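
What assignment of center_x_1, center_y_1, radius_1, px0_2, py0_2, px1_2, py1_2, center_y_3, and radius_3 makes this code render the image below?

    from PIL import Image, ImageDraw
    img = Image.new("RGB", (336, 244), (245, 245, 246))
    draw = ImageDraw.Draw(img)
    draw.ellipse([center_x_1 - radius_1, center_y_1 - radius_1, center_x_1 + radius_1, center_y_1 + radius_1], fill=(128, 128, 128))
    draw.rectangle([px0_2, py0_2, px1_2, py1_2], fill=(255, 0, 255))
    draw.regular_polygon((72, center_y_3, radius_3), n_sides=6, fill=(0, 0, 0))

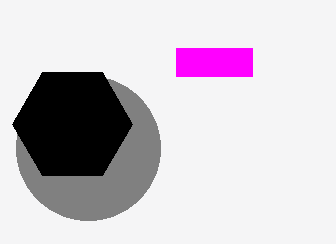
center_x_1 = 88, center_y_1 = 148, radius_1 = 72, px0_2 = 176, py0_2 = 48, px1_2 = 252, py1_2 = 76, center_y_3 = 124, radius_3 = 60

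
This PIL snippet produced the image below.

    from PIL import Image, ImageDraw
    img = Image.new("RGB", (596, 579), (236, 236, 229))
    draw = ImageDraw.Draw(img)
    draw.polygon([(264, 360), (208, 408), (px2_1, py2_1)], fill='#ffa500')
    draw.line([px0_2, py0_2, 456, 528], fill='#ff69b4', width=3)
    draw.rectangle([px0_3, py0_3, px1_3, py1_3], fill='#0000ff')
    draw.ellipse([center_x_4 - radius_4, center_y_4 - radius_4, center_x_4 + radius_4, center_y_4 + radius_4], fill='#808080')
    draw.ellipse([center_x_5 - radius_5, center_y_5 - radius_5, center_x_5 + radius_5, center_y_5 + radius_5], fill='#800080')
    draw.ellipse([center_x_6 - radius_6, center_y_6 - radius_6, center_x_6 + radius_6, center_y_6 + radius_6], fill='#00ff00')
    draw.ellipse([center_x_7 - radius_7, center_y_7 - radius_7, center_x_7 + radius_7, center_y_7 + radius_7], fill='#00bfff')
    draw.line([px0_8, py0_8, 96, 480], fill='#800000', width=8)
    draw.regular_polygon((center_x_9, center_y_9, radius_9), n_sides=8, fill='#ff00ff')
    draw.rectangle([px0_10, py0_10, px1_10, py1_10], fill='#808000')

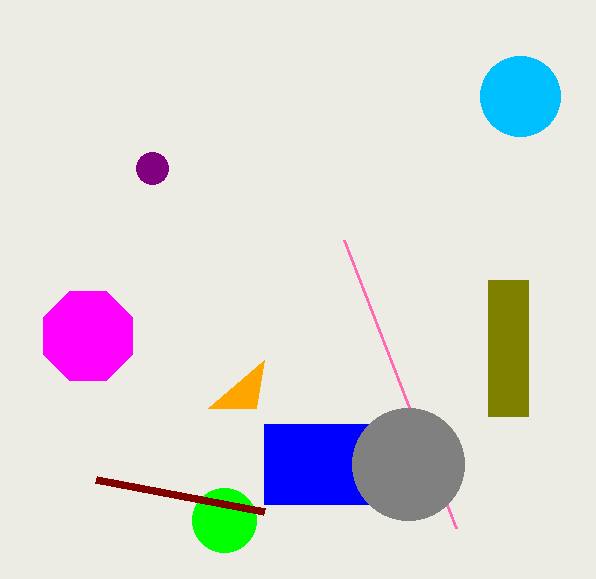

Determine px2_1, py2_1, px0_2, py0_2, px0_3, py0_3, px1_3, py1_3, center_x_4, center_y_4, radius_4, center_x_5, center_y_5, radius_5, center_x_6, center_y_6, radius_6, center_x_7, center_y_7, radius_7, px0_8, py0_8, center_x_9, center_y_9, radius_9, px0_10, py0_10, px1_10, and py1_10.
px2_1 = 256
py2_1 = 408
px0_2 = 344
py0_2 = 240
px0_3 = 264
py0_3 = 424
px1_3 = 368
py1_3 = 504
center_x_4 = 408
center_y_4 = 464
radius_4 = 56
center_x_5 = 152
center_y_5 = 168
radius_5 = 16
center_x_6 = 224
center_y_6 = 520
radius_6 = 32
center_x_7 = 520
center_y_7 = 96
radius_7 = 40
px0_8 = 264
py0_8 = 512
center_x_9 = 88
center_y_9 = 336
radius_9 = 48
px0_10 = 488
py0_10 = 280
px1_10 = 528
py1_10 = 416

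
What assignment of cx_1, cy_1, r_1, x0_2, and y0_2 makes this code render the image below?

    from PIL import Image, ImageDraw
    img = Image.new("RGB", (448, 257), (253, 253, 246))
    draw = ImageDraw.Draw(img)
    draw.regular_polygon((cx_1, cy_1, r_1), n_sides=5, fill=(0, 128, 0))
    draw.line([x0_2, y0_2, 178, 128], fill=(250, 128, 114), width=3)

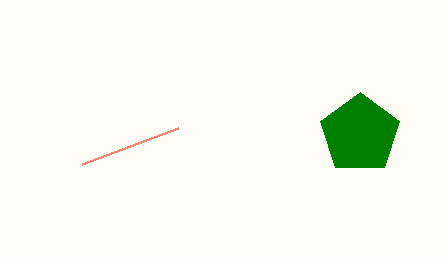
cx_1 = 360, cy_1 = 134, r_1 = 42, x0_2 = 82, y0_2 = 164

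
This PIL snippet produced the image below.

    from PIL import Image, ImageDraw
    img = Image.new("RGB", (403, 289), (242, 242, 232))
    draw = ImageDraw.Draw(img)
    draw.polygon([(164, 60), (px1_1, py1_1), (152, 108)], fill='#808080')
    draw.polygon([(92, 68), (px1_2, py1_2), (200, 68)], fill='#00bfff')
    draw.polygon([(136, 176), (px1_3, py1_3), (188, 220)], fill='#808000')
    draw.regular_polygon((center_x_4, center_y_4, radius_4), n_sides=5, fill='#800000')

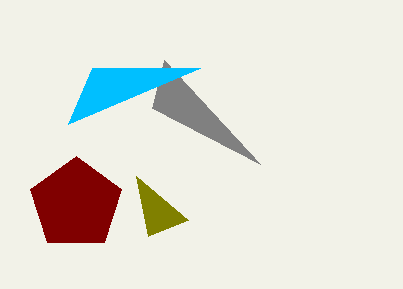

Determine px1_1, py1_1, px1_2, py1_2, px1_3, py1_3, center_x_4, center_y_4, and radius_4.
px1_1 = 260
py1_1 = 164
px1_2 = 68
py1_2 = 124
px1_3 = 148
py1_3 = 236
center_x_4 = 76
center_y_4 = 204
radius_4 = 48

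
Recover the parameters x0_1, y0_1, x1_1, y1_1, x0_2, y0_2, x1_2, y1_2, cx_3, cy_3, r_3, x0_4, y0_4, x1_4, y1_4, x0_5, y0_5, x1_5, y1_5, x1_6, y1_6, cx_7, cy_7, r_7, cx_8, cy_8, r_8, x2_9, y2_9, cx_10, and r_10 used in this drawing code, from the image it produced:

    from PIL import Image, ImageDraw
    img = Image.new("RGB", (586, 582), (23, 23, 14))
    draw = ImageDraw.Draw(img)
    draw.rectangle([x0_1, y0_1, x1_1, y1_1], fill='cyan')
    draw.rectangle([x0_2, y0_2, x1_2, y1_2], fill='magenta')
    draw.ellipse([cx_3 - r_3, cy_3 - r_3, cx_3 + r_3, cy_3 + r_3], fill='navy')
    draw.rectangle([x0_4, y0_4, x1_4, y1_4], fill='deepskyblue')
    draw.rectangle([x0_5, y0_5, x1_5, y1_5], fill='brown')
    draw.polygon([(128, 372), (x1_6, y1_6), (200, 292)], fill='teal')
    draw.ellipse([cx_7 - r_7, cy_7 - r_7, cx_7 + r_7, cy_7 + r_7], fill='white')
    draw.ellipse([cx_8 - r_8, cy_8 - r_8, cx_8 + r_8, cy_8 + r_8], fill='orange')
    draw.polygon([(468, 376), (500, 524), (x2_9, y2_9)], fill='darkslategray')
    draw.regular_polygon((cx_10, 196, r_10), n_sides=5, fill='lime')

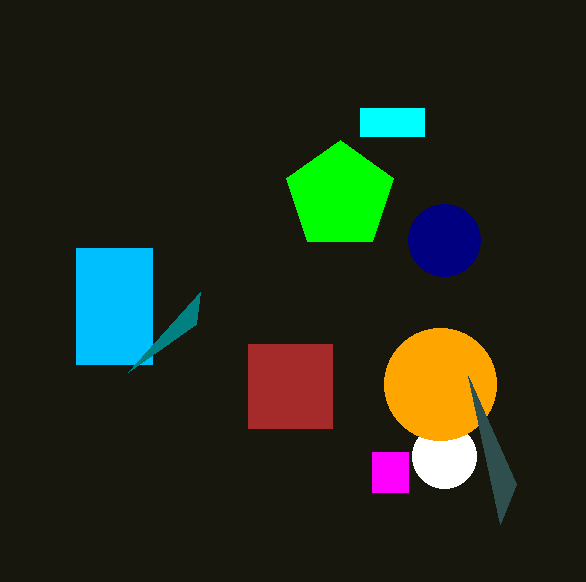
x0_1 = 360; y0_1 = 108; x1_1 = 424; y1_1 = 136; x0_2 = 372; y0_2 = 452; x1_2 = 408; y1_2 = 492; cx_3 = 444; cy_3 = 240; r_3 = 36; x0_4 = 76; y0_4 = 248; x1_4 = 152; y1_4 = 364; x0_5 = 248; y0_5 = 344; x1_5 = 332; y1_5 = 428; x1_6 = 196; y1_6 = 324; cx_7 = 444; cy_7 = 456; r_7 = 32; cx_8 = 440; cy_8 = 384; r_8 = 56; x2_9 = 516; y2_9 = 484; cx_10 = 340; r_10 = 56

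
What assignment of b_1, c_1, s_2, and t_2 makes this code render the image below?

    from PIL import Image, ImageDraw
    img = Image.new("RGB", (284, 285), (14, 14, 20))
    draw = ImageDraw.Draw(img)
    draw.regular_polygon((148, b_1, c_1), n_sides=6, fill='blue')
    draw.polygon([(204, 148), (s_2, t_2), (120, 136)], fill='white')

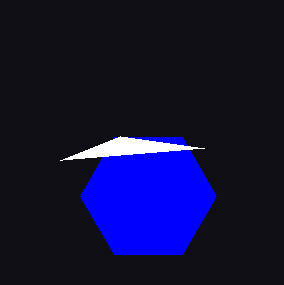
b_1 = 196, c_1 = 68, s_2 = 60, t_2 = 160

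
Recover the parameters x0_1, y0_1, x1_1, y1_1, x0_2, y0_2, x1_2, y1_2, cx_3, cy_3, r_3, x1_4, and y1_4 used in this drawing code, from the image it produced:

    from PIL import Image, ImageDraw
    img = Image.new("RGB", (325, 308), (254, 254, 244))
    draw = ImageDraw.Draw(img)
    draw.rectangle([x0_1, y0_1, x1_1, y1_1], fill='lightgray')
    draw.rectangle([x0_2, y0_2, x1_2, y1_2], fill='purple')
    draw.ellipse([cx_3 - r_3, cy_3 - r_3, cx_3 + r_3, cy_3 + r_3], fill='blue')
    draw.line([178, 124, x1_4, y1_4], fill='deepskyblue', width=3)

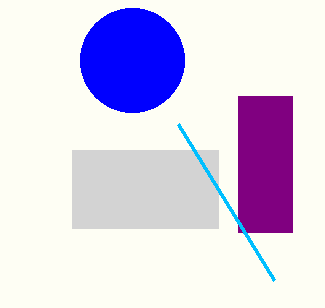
x0_1 = 72
y0_1 = 150
x1_1 = 218
y1_1 = 228
x0_2 = 238
y0_2 = 96
x1_2 = 292
y1_2 = 232
cx_3 = 132
cy_3 = 60
r_3 = 52
x1_4 = 274
y1_4 = 280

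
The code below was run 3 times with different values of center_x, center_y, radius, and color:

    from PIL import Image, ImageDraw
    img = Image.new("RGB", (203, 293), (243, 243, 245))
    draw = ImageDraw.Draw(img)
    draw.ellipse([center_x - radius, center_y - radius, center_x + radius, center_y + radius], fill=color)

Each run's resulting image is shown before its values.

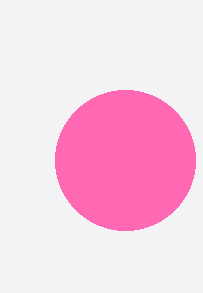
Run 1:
center_x = 125, center_y = 160, radius = 70, color = 'hotpink'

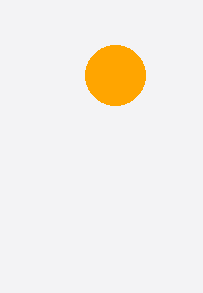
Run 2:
center_x = 115
center_y = 75
radius = 30
color = 'orange'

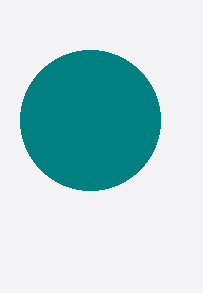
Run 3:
center_x = 90; center_y = 120; radius = 70; color = 'teal'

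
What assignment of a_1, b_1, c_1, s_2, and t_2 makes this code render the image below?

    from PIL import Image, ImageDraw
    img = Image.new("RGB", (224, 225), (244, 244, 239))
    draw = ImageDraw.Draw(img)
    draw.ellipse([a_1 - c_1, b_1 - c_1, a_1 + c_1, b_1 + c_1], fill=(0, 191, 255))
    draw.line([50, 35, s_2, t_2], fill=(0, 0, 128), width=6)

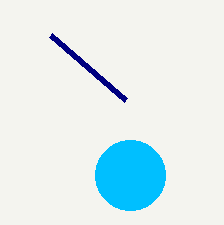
a_1 = 130
b_1 = 175
c_1 = 35
s_2 = 125
t_2 = 100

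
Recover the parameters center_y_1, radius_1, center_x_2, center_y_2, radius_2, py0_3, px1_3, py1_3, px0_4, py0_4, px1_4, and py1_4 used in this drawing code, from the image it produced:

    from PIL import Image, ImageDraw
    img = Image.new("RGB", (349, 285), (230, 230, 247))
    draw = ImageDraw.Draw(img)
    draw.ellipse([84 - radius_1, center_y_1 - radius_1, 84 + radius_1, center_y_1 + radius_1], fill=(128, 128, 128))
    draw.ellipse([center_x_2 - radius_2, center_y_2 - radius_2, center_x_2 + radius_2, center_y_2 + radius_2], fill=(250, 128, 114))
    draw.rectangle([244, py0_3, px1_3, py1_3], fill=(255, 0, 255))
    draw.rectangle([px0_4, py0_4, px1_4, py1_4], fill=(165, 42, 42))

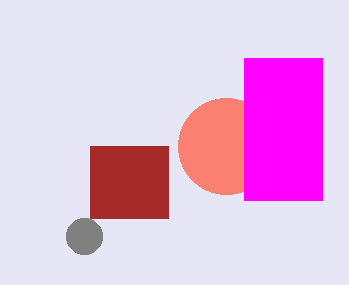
center_y_1 = 236; radius_1 = 18; center_x_2 = 226; center_y_2 = 146; radius_2 = 48; py0_3 = 58; px1_3 = 322; py1_3 = 200; px0_4 = 90; py0_4 = 146; px1_4 = 168; py1_4 = 218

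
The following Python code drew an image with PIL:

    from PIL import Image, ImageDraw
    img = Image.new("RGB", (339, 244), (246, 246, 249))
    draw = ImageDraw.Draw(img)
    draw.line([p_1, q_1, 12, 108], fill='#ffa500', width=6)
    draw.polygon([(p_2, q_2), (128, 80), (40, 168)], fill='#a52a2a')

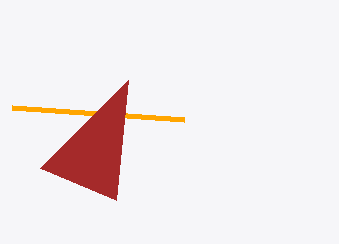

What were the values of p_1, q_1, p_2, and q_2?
p_1 = 184, q_1 = 120, p_2 = 116, q_2 = 200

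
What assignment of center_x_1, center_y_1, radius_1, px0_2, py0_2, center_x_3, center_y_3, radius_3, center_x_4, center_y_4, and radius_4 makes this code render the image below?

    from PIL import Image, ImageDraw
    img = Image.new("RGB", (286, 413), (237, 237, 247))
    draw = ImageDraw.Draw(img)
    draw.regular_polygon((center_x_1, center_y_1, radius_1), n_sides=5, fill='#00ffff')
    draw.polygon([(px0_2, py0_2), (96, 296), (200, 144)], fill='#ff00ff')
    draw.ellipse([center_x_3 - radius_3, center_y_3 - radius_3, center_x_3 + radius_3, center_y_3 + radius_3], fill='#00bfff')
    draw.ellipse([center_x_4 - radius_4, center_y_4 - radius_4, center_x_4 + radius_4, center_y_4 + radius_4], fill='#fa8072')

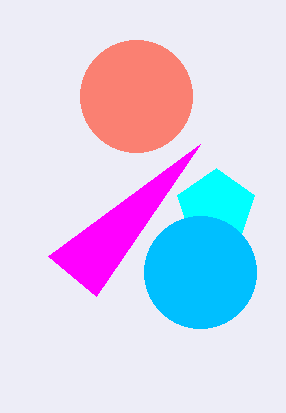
center_x_1 = 216, center_y_1 = 208, radius_1 = 40, px0_2 = 48, py0_2 = 256, center_x_3 = 200, center_y_3 = 272, radius_3 = 56, center_x_4 = 136, center_y_4 = 96, radius_4 = 56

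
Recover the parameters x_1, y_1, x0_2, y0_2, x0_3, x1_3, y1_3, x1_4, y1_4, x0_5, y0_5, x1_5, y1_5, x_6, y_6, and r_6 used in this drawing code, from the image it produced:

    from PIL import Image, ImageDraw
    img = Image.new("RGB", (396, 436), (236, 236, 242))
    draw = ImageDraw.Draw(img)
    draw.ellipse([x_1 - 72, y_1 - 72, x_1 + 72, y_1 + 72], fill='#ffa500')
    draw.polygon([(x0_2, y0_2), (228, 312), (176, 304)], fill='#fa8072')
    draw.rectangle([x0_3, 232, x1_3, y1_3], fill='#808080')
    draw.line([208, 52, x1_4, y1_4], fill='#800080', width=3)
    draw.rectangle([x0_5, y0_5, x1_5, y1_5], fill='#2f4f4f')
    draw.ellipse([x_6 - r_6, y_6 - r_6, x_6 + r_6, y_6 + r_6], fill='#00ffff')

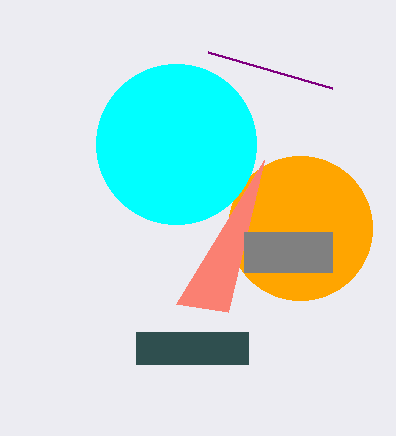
x_1 = 300
y_1 = 228
x0_2 = 264
y0_2 = 160
x0_3 = 244
x1_3 = 332
y1_3 = 272
x1_4 = 332
y1_4 = 88
x0_5 = 136
y0_5 = 332
x1_5 = 248
y1_5 = 364
x_6 = 176
y_6 = 144
r_6 = 80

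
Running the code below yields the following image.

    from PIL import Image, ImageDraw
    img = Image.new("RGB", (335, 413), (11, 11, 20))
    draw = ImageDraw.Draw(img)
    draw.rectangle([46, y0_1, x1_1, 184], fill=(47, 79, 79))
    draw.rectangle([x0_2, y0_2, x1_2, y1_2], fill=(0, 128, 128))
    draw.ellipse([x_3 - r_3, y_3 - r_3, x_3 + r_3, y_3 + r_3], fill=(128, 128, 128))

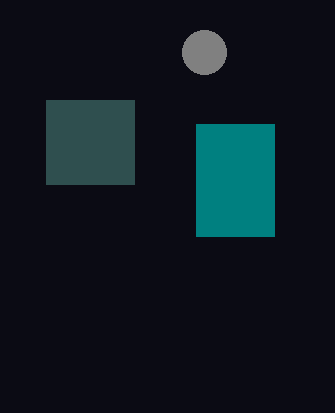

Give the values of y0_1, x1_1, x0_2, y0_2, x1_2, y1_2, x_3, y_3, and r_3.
y0_1 = 100; x1_1 = 134; x0_2 = 196; y0_2 = 124; x1_2 = 274; y1_2 = 236; x_3 = 204; y_3 = 52; r_3 = 22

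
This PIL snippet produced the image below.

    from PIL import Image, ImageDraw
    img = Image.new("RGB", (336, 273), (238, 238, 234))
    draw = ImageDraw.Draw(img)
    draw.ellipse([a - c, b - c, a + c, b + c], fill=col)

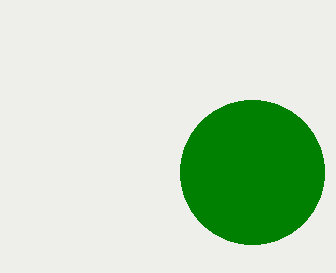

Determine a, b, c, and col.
a = 252, b = 172, c = 72, col = 'green'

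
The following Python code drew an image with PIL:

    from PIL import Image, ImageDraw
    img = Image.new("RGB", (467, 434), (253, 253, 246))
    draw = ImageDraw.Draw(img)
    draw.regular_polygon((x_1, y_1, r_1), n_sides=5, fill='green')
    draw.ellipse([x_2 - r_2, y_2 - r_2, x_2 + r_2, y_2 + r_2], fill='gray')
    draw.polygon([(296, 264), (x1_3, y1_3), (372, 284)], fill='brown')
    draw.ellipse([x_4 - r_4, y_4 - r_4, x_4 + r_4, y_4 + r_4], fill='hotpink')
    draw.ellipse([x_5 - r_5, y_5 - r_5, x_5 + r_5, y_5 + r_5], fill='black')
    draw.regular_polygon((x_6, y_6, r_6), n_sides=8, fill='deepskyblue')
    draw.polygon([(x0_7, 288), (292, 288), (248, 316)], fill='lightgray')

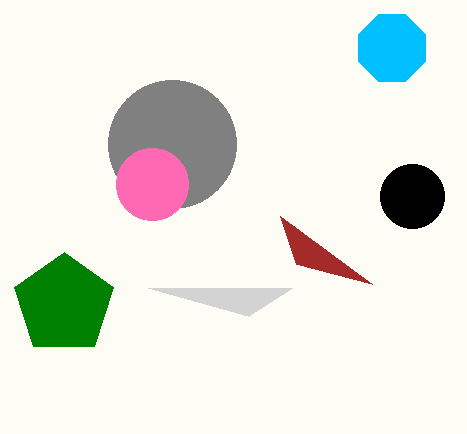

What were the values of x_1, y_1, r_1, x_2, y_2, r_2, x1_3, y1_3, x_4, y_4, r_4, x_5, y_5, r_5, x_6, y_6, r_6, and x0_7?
x_1 = 64; y_1 = 304; r_1 = 52; x_2 = 172; y_2 = 144; r_2 = 64; x1_3 = 280; y1_3 = 216; x_4 = 152; y_4 = 184; r_4 = 36; x_5 = 412; y_5 = 196; r_5 = 32; x_6 = 392; y_6 = 48; r_6 = 36; x0_7 = 148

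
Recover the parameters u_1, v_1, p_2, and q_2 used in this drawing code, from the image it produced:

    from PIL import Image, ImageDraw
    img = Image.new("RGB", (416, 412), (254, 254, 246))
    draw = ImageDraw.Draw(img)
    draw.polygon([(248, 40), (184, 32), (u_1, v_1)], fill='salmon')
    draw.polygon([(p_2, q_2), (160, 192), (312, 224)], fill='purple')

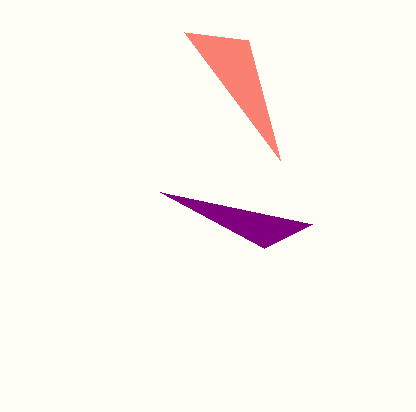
u_1 = 280; v_1 = 160; p_2 = 264; q_2 = 248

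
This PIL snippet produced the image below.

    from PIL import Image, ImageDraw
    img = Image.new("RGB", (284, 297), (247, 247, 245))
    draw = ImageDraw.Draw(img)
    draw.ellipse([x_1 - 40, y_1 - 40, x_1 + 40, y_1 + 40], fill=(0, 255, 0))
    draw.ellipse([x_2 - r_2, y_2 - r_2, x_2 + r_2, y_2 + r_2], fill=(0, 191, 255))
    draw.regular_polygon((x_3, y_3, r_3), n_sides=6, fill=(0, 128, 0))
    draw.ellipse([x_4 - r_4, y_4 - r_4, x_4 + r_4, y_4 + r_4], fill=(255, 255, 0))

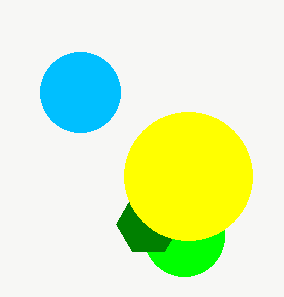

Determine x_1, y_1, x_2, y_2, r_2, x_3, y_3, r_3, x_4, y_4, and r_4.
x_1 = 184
y_1 = 236
x_2 = 80
y_2 = 92
r_2 = 40
x_3 = 148
y_3 = 224
r_3 = 32
x_4 = 188
y_4 = 176
r_4 = 64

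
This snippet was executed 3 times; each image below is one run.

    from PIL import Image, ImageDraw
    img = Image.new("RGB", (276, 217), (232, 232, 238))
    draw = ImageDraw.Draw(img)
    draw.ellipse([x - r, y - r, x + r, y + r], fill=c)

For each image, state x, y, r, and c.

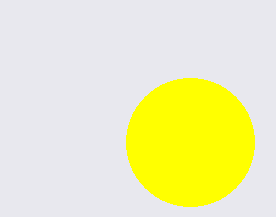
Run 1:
x = 190; y = 142; r = 64; c = 'yellow'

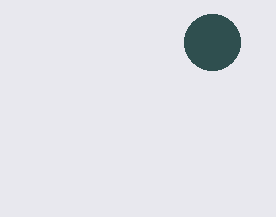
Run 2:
x = 212, y = 42, r = 28, c = 'darkslategray'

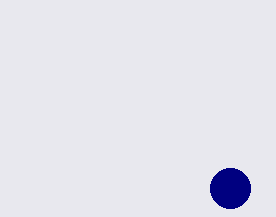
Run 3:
x = 230
y = 188
r = 20
c = 'navy'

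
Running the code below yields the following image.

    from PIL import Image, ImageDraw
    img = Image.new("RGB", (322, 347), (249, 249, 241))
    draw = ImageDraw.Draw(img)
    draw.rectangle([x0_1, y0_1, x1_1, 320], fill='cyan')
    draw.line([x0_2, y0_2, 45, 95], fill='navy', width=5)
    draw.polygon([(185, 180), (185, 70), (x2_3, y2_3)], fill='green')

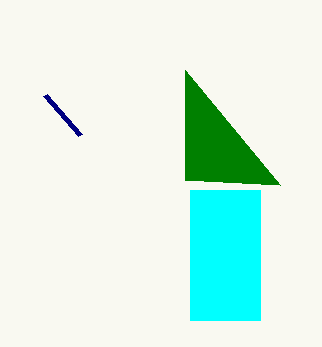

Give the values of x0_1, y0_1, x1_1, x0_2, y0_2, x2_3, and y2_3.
x0_1 = 190, y0_1 = 190, x1_1 = 260, x0_2 = 80, y0_2 = 135, x2_3 = 280, y2_3 = 185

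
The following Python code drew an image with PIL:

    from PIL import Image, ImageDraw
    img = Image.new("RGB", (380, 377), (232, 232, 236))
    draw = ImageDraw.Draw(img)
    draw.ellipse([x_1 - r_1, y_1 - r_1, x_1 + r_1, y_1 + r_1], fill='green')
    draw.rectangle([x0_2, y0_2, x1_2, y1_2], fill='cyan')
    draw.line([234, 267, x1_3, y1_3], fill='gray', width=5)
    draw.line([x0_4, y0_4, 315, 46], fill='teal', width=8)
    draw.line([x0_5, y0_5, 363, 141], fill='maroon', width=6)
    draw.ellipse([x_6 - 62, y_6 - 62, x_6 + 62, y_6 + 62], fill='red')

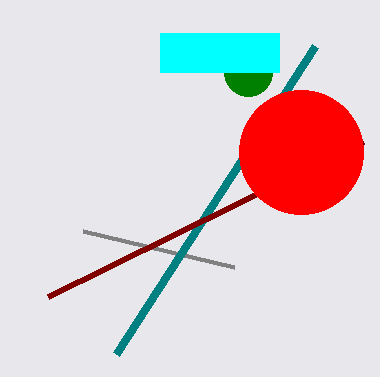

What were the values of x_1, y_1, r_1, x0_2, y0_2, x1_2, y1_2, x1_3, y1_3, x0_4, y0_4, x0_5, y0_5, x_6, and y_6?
x_1 = 248; y_1 = 72; r_1 = 24; x0_2 = 160; y0_2 = 33; x1_2 = 279; y1_2 = 72; x1_3 = 83; y1_3 = 231; x0_4 = 116; y0_4 = 354; x0_5 = 48; y0_5 = 296; x_6 = 301; y_6 = 152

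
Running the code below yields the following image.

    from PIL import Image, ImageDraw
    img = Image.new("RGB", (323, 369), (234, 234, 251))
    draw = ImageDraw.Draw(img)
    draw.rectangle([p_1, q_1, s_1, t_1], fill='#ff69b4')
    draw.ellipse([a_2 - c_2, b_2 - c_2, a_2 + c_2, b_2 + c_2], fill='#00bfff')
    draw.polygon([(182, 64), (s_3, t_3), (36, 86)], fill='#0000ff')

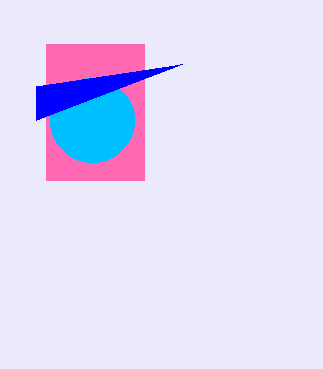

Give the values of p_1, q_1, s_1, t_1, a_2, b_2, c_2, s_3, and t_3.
p_1 = 46, q_1 = 44, s_1 = 144, t_1 = 180, a_2 = 92, b_2 = 120, c_2 = 42, s_3 = 36, t_3 = 120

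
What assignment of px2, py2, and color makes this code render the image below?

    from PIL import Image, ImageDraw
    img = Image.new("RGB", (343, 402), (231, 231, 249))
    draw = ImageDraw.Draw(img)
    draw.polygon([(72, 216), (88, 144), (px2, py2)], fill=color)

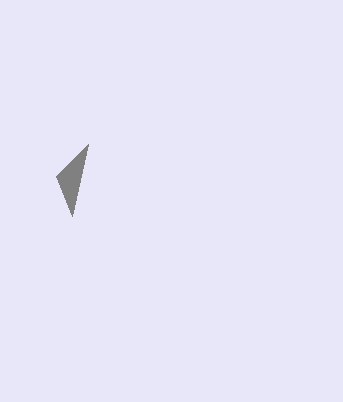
px2 = 56
py2 = 176
color = 'gray'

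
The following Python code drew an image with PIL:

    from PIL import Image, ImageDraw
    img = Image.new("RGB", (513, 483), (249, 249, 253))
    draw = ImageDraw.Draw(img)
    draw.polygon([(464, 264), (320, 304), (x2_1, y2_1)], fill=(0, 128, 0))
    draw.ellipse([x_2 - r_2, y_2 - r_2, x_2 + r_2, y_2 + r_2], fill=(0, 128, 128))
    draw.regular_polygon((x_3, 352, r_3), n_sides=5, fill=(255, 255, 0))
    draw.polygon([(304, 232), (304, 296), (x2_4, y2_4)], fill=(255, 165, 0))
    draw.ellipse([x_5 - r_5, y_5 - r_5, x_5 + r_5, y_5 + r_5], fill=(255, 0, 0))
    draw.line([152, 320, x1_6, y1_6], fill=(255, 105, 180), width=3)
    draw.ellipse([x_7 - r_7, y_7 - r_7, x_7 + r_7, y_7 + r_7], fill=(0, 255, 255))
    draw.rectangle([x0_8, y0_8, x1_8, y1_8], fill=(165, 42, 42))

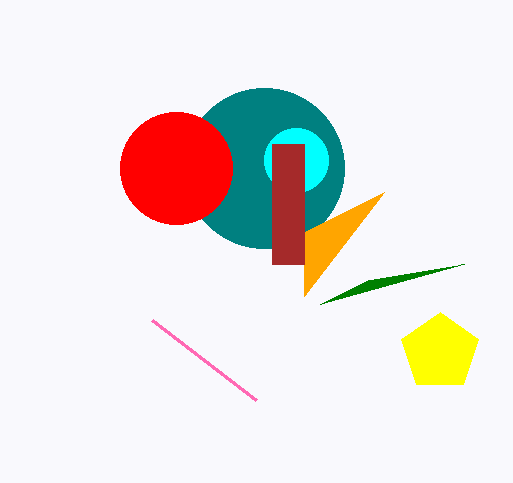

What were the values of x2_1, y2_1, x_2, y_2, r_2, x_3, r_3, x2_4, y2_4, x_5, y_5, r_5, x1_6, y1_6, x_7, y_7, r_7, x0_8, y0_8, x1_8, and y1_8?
x2_1 = 368; y2_1 = 280; x_2 = 264; y_2 = 168; r_2 = 80; x_3 = 440; r_3 = 40; x2_4 = 384; y2_4 = 192; x_5 = 176; y_5 = 168; r_5 = 56; x1_6 = 256; y1_6 = 400; x_7 = 296; y_7 = 160; r_7 = 32; x0_8 = 272; y0_8 = 144; x1_8 = 304; y1_8 = 264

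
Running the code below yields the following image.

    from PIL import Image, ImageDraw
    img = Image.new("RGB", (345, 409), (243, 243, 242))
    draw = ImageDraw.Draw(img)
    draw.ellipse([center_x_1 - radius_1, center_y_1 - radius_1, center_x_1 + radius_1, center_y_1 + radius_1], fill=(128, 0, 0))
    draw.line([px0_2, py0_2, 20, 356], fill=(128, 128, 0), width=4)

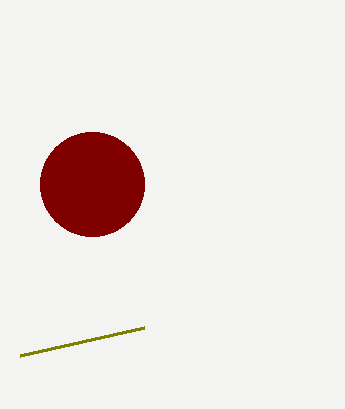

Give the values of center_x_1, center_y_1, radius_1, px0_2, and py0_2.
center_x_1 = 92
center_y_1 = 184
radius_1 = 52
px0_2 = 144
py0_2 = 328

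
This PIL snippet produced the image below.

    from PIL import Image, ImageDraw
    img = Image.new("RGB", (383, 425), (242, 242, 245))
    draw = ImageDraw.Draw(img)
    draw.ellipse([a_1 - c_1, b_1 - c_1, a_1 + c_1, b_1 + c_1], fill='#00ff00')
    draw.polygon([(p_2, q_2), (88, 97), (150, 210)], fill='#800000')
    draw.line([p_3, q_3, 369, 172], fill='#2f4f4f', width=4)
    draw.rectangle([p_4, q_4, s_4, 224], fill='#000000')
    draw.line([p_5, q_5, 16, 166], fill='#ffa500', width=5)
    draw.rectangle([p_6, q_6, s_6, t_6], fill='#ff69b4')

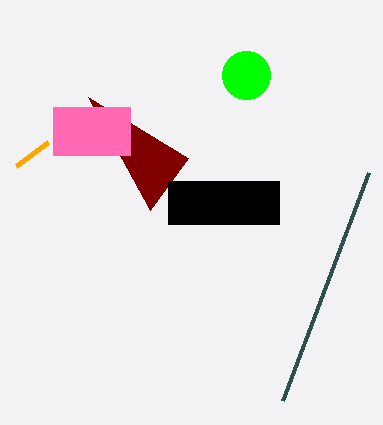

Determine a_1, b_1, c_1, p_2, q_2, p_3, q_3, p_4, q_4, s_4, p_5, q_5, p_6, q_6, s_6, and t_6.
a_1 = 246; b_1 = 75; c_1 = 24; p_2 = 188; q_2 = 158; p_3 = 283; q_3 = 400; p_4 = 168; q_4 = 181; s_4 = 279; p_5 = 48; q_5 = 142; p_6 = 53; q_6 = 107; s_6 = 130; t_6 = 155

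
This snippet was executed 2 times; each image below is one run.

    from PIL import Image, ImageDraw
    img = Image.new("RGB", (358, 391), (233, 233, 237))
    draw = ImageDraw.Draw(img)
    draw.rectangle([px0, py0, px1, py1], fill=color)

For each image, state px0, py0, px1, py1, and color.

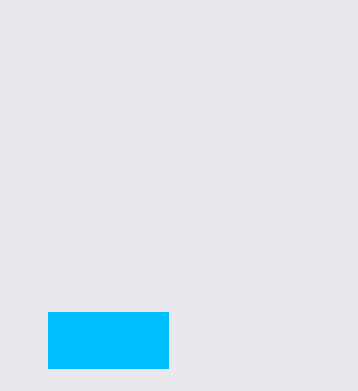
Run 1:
px0 = 48, py0 = 312, px1 = 168, py1 = 368, color = 'deepskyblue'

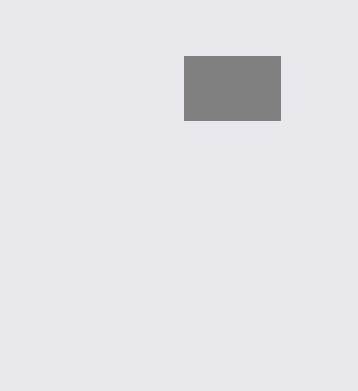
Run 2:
px0 = 184, py0 = 56, px1 = 280, py1 = 120, color = 'gray'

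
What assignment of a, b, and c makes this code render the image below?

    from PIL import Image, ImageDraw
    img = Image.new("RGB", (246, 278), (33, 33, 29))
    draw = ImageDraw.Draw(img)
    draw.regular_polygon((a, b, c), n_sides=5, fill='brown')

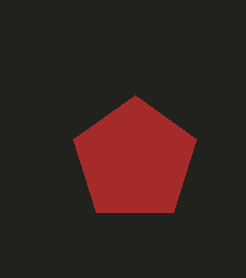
a = 135, b = 160, c = 65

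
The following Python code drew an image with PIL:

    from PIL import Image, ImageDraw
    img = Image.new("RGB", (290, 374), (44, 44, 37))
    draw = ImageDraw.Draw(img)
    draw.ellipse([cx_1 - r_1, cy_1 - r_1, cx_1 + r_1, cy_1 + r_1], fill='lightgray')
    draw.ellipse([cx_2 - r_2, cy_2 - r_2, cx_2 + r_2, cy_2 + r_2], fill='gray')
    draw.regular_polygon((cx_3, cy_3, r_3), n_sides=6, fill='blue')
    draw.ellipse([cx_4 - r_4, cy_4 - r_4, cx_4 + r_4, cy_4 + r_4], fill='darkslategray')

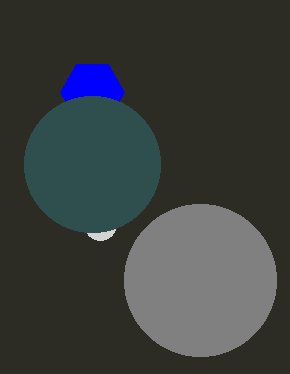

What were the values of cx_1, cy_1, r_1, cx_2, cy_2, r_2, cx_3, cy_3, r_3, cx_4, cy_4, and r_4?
cx_1 = 100; cy_1 = 224; r_1 = 16; cx_2 = 200; cy_2 = 280; r_2 = 76; cx_3 = 92; cy_3 = 92; r_3 = 32; cx_4 = 92; cy_4 = 164; r_4 = 68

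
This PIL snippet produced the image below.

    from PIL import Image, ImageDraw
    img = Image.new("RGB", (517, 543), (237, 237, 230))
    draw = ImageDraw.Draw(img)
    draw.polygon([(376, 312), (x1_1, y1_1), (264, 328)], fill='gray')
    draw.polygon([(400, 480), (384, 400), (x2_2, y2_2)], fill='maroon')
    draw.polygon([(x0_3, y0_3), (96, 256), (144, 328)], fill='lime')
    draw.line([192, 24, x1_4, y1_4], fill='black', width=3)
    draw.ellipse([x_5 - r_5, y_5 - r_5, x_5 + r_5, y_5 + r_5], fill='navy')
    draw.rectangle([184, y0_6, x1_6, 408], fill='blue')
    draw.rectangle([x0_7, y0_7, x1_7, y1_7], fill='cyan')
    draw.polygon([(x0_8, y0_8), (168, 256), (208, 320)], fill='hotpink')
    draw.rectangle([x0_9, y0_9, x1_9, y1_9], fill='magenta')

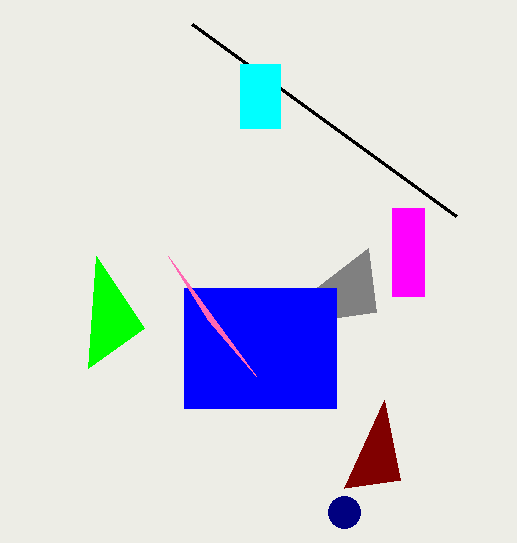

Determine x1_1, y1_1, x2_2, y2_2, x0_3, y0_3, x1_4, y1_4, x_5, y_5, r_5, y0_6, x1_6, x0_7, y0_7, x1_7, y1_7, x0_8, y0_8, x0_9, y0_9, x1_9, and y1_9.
x1_1 = 368
y1_1 = 248
x2_2 = 344
y2_2 = 488
x0_3 = 88
y0_3 = 368
x1_4 = 456
y1_4 = 216
x_5 = 344
y_5 = 512
r_5 = 16
y0_6 = 288
x1_6 = 336
x0_7 = 240
y0_7 = 64
x1_7 = 280
y1_7 = 128
x0_8 = 256
y0_8 = 376
x0_9 = 392
y0_9 = 208
x1_9 = 424
y1_9 = 296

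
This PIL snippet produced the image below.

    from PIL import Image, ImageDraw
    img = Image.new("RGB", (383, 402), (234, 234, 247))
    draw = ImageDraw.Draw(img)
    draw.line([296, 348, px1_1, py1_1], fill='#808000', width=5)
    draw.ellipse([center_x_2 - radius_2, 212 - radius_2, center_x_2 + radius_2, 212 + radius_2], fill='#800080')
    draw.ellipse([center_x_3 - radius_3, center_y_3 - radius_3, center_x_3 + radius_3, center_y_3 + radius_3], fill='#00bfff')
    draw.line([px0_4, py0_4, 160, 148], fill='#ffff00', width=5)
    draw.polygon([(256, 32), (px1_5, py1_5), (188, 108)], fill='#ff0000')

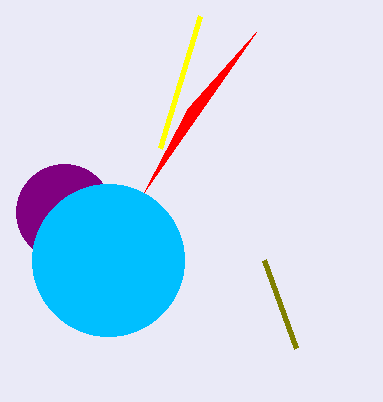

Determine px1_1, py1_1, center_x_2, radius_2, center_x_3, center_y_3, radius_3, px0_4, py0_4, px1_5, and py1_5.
px1_1 = 264; py1_1 = 260; center_x_2 = 64; radius_2 = 48; center_x_3 = 108; center_y_3 = 260; radius_3 = 76; px0_4 = 200; py0_4 = 16; px1_5 = 144; py1_5 = 192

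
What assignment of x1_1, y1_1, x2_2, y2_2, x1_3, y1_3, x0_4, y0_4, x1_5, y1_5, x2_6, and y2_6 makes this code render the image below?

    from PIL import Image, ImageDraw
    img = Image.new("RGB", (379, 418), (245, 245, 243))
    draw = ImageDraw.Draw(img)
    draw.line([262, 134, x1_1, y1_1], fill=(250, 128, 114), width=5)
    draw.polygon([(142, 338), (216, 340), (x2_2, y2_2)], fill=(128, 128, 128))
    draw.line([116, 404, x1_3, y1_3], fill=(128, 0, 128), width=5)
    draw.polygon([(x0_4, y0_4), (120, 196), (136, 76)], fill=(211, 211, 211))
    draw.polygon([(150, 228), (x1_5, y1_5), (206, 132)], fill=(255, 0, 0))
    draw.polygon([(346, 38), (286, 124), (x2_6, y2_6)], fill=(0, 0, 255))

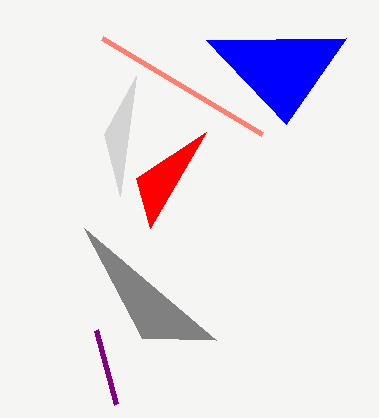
x1_1 = 102; y1_1 = 38; x2_2 = 84; y2_2 = 228; x1_3 = 96; y1_3 = 330; x0_4 = 104; y0_4 = 134; x1_5 = 136; y1_5 = 178; x2_6 = 206; y2_6 = 40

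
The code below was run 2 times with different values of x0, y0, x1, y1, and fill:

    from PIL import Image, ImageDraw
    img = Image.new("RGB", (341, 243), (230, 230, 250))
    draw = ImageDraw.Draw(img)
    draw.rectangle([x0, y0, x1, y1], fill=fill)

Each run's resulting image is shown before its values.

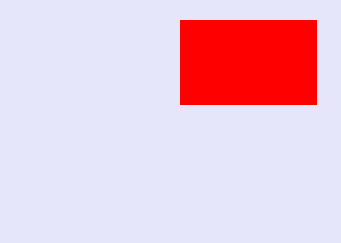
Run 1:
x0 = 180, y0 = 20, x1 = 316, y1 = 104, fill = 'red'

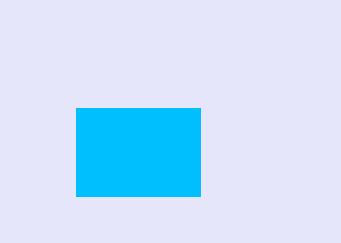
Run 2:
x0 = 76, y0 = 108, x1 = 200, y1 = 196, fill = 'deepskyblue'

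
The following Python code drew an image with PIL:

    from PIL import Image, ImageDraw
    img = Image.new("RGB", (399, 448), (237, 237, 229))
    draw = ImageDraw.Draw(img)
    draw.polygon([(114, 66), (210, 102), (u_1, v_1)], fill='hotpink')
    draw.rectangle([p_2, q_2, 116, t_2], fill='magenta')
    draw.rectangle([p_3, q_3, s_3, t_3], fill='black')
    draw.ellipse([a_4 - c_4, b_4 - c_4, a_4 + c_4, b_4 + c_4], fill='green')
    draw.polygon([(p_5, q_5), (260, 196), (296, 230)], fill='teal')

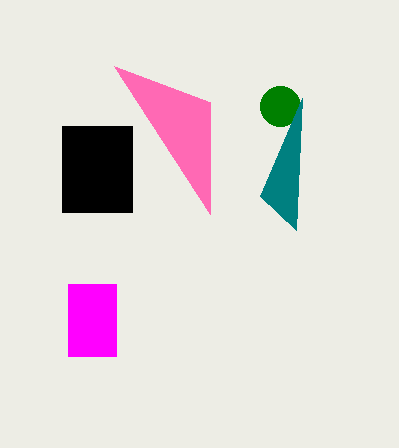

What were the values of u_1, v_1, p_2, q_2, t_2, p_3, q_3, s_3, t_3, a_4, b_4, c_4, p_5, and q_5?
u_1 = 210
v_1 = 214
p_2 = 68
q_2 = 284
t_2 = 356
p_3 = 62
q_3 = 126
s_3 = 132
t_3 = 212
a_4 = 280
b_4 = 106
c_4 = 20
p_5 = 302
q_5 = 98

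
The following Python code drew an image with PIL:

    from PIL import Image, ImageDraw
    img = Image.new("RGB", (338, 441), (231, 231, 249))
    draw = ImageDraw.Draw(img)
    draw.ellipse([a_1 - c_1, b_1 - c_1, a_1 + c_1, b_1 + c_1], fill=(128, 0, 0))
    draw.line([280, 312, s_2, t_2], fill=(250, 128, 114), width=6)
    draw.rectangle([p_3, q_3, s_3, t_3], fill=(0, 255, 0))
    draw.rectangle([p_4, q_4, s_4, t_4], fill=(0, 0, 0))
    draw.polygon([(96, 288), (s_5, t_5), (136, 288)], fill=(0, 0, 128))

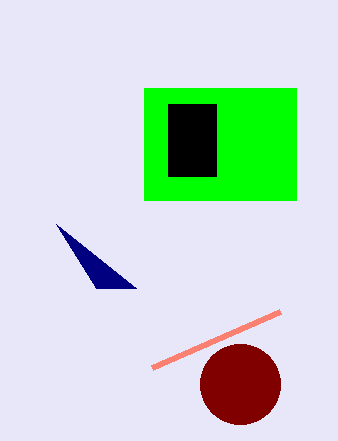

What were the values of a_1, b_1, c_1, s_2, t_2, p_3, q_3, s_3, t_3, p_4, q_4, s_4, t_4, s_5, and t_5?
a_1 = 240; b_1 = 384; c_1 = 40; s_2 = 152; t_2 = 368; p_3 = 144; q_3 = 88; s_3 = 296; t_3 = 200; p_4 = 168; q_4 = 104; s_4 = 216; t_4 = 176; s_5 = 56; t_5 = 224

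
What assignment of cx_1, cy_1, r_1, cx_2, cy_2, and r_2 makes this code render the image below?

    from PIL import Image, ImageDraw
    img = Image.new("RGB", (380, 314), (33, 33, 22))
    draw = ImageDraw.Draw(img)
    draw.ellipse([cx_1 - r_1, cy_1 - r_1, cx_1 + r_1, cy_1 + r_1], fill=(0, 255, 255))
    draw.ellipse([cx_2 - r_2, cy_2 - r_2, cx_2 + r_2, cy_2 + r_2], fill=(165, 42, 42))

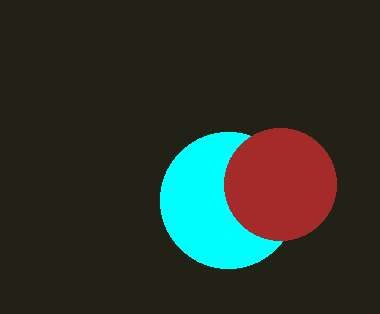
cx_1 = 228, cy_1 = 200, r_1 = 68, cx_2 = 280, cy_2 = 184, r_2 = 56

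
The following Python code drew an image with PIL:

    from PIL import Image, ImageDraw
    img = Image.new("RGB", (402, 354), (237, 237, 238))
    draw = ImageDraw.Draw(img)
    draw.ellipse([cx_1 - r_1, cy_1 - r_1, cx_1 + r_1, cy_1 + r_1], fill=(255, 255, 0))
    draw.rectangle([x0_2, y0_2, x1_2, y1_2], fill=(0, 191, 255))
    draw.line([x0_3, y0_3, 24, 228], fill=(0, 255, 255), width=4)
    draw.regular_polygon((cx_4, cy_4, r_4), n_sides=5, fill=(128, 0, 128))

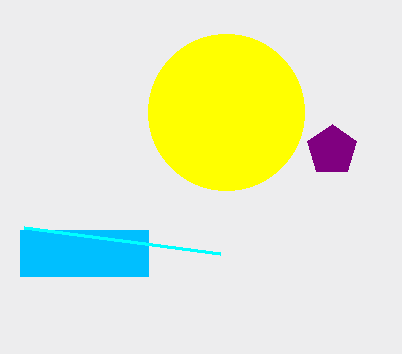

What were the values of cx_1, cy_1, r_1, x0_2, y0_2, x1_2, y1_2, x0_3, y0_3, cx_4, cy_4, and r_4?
cx_1 = 226
cy_1 = 112
r_1 = 78
x0_2 = 20
y0_2 = 230
x1_2 = 148
y1_2 = 276
x0_3 = 220
y0_3 = 254
cx_4 = 332
cy_4 = 150
r_4 = 26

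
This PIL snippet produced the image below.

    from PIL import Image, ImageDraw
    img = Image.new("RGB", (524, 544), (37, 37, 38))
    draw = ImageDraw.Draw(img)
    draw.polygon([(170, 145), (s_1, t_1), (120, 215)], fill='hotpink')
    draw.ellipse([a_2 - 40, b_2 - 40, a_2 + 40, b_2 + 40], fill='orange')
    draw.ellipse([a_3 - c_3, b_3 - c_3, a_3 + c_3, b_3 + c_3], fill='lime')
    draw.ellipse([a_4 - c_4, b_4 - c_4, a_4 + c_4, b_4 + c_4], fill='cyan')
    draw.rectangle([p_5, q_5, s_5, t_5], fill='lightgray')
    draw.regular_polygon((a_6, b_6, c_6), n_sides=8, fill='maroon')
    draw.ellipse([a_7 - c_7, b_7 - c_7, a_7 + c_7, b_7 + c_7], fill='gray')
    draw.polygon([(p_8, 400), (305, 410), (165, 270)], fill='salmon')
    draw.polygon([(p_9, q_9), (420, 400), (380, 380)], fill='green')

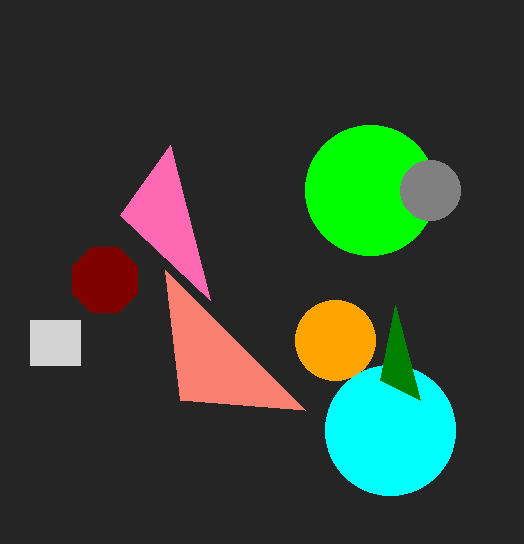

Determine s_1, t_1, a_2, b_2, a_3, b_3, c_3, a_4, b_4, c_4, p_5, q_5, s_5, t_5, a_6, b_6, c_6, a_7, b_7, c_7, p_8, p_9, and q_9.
s_1 = 210
t_1 = 300
a_2 = 335
b_2 = 340
a_3 = 370
b_3 = 190
c_3 = 65
a_4 = 390
b_4 = 430
c_4 = 65
p_5 = 30
q_5 = 320
s_5 = 80
t_5 = 365
a_6 = 105
b_6 = 280
c_6 = 35
a_7 = 430
b_7 = 190
c_7 = 30
p_8 = 180
p_9 = 395
q_9 = 305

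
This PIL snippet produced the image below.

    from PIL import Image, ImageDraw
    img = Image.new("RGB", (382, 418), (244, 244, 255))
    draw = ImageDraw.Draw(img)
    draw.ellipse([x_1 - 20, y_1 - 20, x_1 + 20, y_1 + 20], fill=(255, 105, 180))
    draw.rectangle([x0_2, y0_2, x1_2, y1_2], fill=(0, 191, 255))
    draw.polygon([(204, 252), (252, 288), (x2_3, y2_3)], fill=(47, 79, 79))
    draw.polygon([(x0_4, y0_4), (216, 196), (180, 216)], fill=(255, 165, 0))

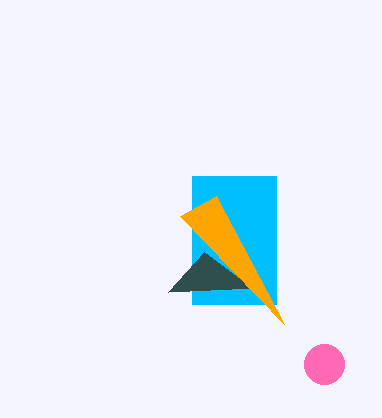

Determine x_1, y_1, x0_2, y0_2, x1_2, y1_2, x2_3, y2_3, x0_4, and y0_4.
x_1 = 324
y_1 = 364
x0_2 = 192
y0_2 = 176
x1_2 = 276
y1_2 = 304
x2_3 = 168
y2_3 = 292
x0_4 = 284
y0_4 = 324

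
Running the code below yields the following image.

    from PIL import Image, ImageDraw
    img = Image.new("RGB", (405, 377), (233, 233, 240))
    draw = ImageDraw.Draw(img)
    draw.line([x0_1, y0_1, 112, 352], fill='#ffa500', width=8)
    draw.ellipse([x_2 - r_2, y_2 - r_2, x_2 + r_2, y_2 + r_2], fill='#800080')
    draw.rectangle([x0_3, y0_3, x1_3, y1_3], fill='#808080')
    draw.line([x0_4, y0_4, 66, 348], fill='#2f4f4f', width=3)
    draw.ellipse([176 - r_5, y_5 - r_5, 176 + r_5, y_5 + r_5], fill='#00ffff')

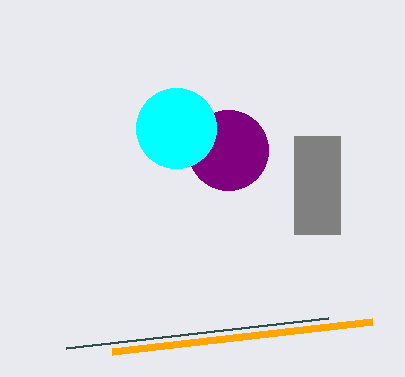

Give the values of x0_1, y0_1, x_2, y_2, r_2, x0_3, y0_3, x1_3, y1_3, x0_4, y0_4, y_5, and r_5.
x0_1 = 372; y0_1 = 322; x_2 = 228; y_2 = 150; r_2 = 40; x0_3 = 294; y0_3 = 136; x1_3 = 340; y1_3 = 234; x0_4 = 328; y0_4 = 318; y_5 = 128; r_5 = 40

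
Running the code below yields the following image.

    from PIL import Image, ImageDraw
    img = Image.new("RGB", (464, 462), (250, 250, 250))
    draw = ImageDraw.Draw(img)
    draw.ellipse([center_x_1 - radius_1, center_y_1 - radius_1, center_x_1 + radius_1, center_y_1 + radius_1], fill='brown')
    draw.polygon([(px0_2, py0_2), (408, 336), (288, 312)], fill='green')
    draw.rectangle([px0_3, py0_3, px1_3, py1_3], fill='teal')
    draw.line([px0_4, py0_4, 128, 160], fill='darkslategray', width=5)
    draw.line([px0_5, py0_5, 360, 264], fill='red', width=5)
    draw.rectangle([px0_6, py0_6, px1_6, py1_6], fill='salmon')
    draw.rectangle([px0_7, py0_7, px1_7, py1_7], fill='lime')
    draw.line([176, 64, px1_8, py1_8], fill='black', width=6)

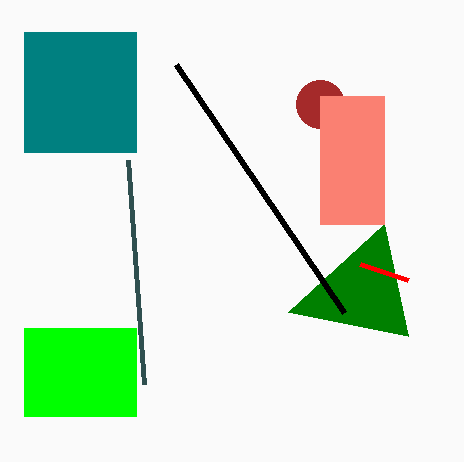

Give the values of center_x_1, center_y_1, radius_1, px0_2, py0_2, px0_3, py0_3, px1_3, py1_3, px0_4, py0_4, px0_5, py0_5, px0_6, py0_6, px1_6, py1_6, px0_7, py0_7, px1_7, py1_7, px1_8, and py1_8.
center_x_1 = 320; center_y_1 = 104; radius_1 = 24; px0_2 = 384; py0_2 = 224; px0_3 = 24; py0_3 = 32; px1_3 = 136; py1_3 = 152; px0_4 = 144; py0_4 = 384; px0_5 = 408; py0_5 = 280; px0_6 = 320; py0_6 = 96; px1_6 = 384; py1_6 = 224; px0_7 = 24; py0_7 = 328; px1_7 = 136; py1_7 = 416; px1_8 = 344; py1_8 = 312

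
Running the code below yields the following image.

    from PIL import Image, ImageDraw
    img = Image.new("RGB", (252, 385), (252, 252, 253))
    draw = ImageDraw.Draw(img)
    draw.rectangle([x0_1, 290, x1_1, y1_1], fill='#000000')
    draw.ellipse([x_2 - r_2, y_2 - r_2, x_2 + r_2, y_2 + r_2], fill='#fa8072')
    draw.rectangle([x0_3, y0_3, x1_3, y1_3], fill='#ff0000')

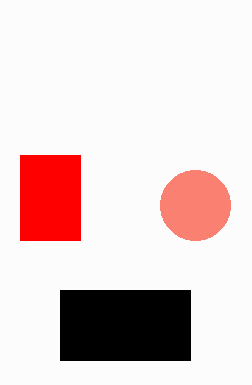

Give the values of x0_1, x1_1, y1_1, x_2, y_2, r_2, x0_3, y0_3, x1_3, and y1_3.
x0_1 = 60
x1_1 = 190
y1_1 = 360
x_2 = 195
y_2 = 205
r_2 = 35
x0_3 = 20
y0_3 = 155
x1_3 = 80
y1_3 = 240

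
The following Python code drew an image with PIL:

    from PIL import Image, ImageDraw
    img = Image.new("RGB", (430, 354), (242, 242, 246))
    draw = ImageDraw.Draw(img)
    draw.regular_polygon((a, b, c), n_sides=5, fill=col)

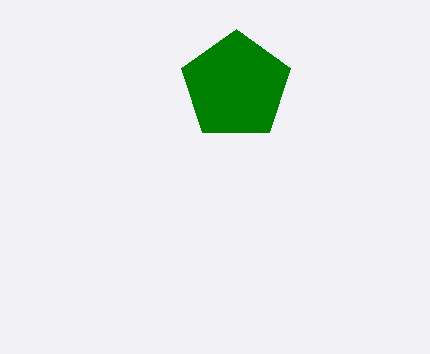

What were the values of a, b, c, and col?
a = 236, b = 86, c = 57, col = 'green'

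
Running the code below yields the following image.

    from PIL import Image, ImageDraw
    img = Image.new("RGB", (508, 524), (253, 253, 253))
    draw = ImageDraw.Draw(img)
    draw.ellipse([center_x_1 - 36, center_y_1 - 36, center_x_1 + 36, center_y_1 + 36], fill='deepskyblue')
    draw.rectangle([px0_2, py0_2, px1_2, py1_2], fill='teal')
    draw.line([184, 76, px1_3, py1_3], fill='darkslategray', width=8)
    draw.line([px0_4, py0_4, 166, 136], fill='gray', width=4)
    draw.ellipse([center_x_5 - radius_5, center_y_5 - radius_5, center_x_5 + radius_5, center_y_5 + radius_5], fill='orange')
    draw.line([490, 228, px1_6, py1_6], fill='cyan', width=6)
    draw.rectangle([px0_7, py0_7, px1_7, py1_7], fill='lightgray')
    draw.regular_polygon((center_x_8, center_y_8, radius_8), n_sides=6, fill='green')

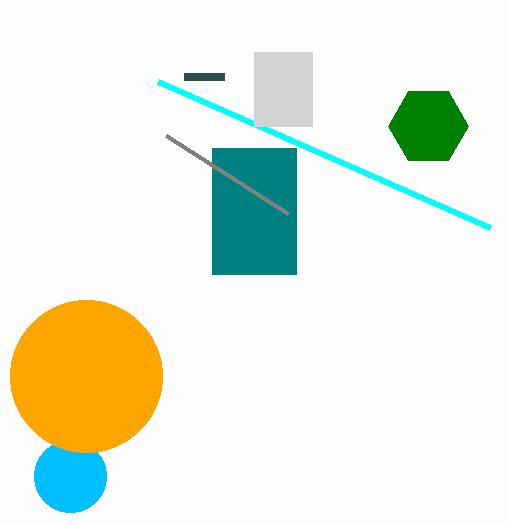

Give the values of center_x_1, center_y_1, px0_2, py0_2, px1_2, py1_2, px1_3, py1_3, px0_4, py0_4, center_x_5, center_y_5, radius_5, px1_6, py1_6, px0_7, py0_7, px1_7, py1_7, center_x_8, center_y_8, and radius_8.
center_x_1 = 70; center_y_1 = 476; px0_2 = 212; py0_2 = 148; px1_2 = 296; py1_2 = 274; px1_3 = 224; py1_3 = 76; px0_4 = 288; py0_4 = 214; center_x_5 = 86; center_y_5 = 376; radius_5 = 76; px1_6 = 158; py1_6 = 82; px0_7 = 254; py0_7 = 52; px1_7 = 312; py1_7 = 126; center_x_8 = 428; center_y_8 = 126; radius_8 = 40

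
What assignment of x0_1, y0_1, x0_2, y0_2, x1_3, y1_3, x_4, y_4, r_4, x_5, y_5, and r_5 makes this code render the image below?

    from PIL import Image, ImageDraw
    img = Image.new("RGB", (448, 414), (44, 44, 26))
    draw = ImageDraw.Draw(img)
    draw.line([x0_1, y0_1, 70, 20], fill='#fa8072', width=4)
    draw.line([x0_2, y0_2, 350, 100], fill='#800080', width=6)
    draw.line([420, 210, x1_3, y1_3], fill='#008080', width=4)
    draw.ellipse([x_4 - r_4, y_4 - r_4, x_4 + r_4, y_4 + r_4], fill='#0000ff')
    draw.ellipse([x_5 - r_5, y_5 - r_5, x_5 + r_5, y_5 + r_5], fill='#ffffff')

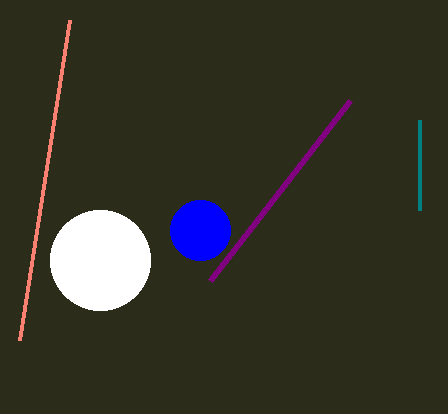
x0_1 = 20, y0_1 = 340, x0_2 = 210, y0_2 = 280, x1_3 = 420, y1_3 = 120, x_4 = 200, y_4 = 230, r_4 = 30, x_5 = 100, y_5 = 260, r_5 = 50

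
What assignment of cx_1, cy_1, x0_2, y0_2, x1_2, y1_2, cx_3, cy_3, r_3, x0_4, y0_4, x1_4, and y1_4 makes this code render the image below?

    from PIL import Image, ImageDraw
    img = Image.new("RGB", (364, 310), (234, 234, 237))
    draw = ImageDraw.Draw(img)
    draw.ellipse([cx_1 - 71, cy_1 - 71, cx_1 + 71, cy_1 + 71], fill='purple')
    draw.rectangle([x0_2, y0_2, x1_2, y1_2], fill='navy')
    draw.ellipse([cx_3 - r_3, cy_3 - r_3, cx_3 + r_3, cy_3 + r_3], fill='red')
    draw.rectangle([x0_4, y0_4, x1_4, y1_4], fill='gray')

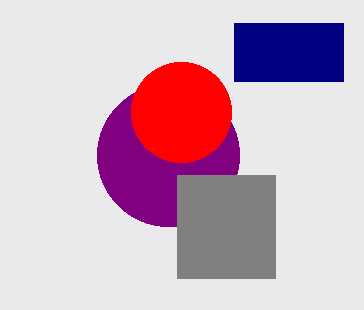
cx_1 = 168
cy_1 = 155
x0_2 = 234
y0_2 = 23
x1_2 = 343
y1_2 = 81
cx_3 = 181
cy_3 = 112
r_3 = 50
x0_4 = 177
y0_4 = 175
x1_4 = 275
y1_4 = 278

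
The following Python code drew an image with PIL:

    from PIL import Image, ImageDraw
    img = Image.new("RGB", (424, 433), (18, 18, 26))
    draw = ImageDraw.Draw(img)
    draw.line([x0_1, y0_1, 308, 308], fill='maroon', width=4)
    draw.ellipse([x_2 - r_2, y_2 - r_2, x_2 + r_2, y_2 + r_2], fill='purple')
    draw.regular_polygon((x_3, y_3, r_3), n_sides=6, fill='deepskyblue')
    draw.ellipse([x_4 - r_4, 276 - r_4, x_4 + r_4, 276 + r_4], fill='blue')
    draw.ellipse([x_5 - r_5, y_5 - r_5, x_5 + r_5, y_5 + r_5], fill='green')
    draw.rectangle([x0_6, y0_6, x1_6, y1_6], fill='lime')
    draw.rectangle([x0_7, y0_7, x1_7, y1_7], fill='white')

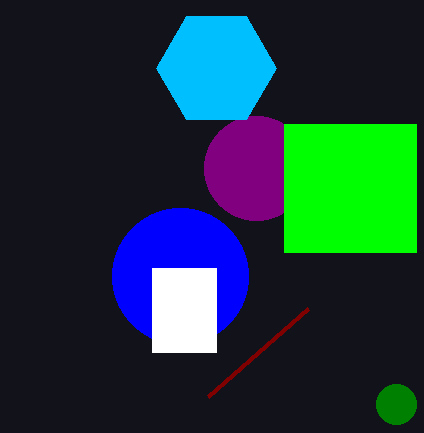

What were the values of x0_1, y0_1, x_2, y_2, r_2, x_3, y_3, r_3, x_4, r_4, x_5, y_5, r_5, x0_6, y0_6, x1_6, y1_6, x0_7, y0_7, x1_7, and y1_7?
x0_1 = 208; y0_1 = 396; x_2 = 256; y_2 = 168; r_2 = 52; x_3 = 216; y_3 = 68; r_3 = 60; x_4 = 180; r_4 = 68; x_5 = 396; y_5 = 404; r_5 = 20; x0_6 = 284; y0_6 = 124; x1_6 = 416; y1_6 = 252; x0_7 = 152; y0_7 = 268; x1_7 = 216; y1_7 = 352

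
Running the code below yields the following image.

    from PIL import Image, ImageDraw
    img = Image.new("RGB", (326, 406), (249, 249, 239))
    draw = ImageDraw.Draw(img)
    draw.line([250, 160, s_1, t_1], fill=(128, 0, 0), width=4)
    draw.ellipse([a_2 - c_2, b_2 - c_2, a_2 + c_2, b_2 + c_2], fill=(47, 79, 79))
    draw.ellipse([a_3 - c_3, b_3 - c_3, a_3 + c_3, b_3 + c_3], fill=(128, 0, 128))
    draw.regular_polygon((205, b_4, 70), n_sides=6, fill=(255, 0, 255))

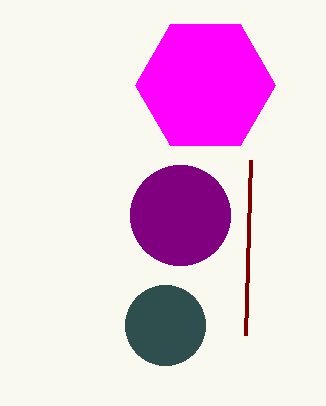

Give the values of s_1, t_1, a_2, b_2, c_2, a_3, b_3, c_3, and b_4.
s_1 = 245, t_1 = 335, a_2 = 165, b_2 = 325, c_2 = 40, a_3 = 180, b_3 = 215, c_3 = 50, b_4 = 85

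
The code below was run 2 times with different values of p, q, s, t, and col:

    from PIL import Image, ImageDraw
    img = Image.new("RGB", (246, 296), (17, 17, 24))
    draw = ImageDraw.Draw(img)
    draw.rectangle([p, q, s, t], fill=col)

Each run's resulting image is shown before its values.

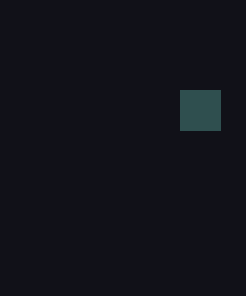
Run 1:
p = 180, q = 90, s = 220, t = 130, col = 'darkslategray'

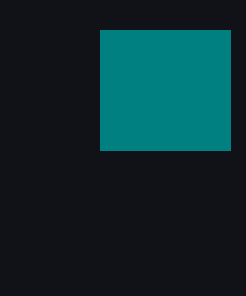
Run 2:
p = 100; q = 30; s = 230; t = 150; col = 'teal'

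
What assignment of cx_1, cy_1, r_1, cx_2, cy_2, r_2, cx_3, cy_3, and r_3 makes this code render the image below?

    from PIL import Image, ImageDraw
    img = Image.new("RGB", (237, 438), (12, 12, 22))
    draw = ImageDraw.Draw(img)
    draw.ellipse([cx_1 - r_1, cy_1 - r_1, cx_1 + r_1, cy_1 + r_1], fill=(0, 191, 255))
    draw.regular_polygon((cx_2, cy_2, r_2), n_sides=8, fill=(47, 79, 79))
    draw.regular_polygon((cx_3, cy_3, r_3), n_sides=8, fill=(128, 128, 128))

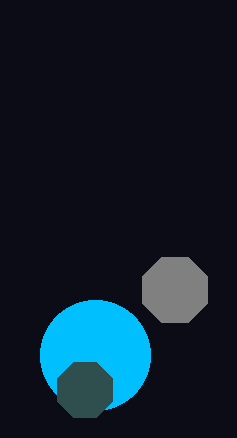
cx_1 = 95
cy_1 = 355
r_1 = 55
cx_2 = 85
cy_2 = 390
r_2 = 30
cx_3 = 175
cy_3 = 290
r_3 = 35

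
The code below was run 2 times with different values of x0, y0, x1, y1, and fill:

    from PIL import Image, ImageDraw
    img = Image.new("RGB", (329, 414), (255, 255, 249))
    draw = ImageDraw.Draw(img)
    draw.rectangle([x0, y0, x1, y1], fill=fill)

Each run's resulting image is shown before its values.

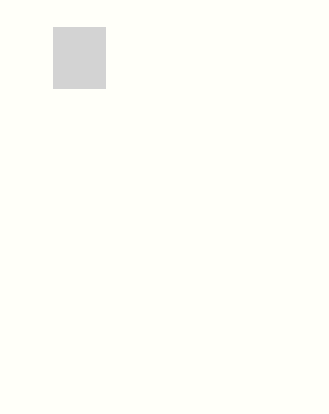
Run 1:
x0 = 53, y0 = 27, x1 = 105, y1 = 88, fill = 'lightgray'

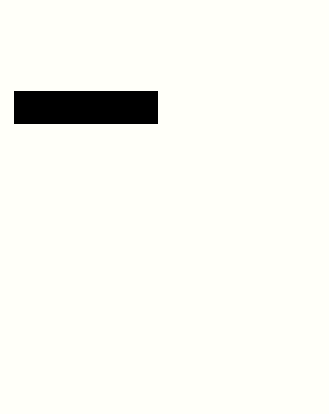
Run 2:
x0 = 14, y0 = 91, x1 = 157, y1 = 123, fill = 'black'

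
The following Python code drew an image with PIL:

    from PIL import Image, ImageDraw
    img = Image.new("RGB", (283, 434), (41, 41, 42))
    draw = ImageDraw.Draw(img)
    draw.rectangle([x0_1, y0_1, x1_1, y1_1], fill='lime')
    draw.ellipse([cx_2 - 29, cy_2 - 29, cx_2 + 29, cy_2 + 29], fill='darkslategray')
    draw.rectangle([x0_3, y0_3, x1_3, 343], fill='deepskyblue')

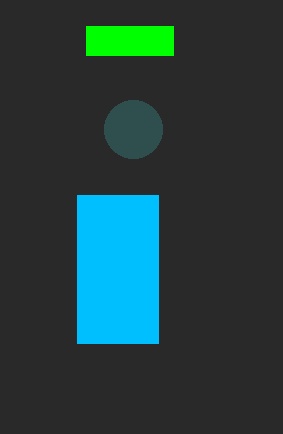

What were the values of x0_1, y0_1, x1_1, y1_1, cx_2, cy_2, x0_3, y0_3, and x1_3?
x0_1 = 86, y0_1 = 26, x1_1 = 173, y1_1 = 55, cx_2 = 133, cy_2 = 129, x0_3 = 77, y0_3 = 195, x1_3 = 158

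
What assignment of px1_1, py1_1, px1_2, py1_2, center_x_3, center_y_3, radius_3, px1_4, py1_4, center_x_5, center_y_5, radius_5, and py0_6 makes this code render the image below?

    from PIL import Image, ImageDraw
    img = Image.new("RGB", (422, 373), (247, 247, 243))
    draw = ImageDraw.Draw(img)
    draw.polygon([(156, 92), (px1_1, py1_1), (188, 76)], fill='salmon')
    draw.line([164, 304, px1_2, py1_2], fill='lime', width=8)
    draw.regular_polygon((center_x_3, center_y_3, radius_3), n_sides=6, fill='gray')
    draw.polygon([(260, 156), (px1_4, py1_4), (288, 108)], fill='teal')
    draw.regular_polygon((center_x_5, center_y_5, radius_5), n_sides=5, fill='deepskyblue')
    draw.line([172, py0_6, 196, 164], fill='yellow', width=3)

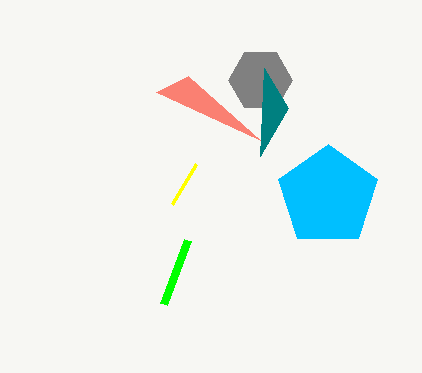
px1_1 = 260; py1_1 = 140; px1_2 = 188; py1_2 = 240; center_x_3 = 260; center_y_3 = 80; radius_3 = 32; px1_4 = 264; py1_4 = 68; center_x_5 = 328; center_y_5 = 196; radius_5 = 52; py0_6 = 204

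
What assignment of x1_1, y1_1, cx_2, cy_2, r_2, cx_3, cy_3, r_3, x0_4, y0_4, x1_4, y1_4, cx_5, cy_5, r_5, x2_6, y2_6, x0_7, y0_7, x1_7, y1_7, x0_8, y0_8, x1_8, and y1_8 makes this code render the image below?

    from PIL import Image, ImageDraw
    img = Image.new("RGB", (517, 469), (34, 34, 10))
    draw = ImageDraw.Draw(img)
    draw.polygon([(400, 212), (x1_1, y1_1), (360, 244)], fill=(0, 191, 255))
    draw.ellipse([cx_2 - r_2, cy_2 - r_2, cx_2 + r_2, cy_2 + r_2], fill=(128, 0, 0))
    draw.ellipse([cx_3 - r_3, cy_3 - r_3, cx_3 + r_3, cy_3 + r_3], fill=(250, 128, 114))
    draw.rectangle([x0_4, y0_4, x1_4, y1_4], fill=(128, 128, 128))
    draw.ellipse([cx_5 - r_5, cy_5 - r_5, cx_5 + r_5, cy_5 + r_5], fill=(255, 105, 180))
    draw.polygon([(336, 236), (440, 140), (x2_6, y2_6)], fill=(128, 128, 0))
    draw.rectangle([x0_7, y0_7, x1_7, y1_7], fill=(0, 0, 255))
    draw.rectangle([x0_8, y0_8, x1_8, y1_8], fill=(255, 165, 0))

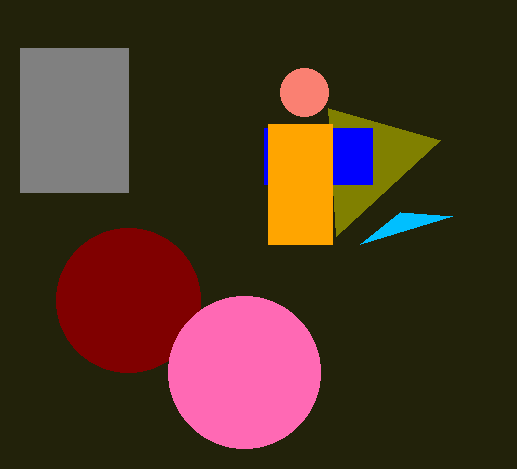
x1_1 = 452; y1_1 = 216; cx_2 = 128; cy_2 = 300; r_2 = 72; cx_3 = 304; cy_3 = 92; r_3 = 24; x0_4 = 20; y0_4 = 48; x1_4 = 128; y1_4 = 192; cx_5 = 244; cy_5 = 372; r_5 = 76; x2_6 = 328; y2_6 = 108; x0_7 = 264; y0_7 = 128; x1_7 = 372; y1_7 = 184; x0_8 = 268; y0_8 = 124; x1_8 = 332; y1_8 = 244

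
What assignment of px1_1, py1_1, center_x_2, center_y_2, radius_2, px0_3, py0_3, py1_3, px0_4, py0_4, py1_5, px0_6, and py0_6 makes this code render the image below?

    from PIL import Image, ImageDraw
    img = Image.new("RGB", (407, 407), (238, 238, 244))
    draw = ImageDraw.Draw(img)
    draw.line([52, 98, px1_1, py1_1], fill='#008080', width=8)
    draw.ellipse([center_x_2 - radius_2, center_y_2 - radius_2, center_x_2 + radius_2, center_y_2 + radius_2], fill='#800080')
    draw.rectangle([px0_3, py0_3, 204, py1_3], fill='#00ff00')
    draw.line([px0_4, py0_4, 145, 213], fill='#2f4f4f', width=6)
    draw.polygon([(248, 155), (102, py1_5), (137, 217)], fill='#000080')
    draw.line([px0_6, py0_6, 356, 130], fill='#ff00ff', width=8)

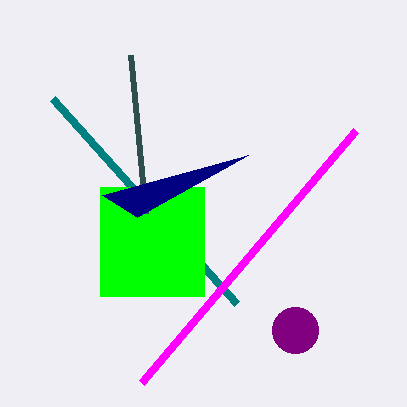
px1_1 = 236
py1_1 = 303
center_x_2 = 295
center_y_2 = 330
radius_2 = 23
px0_3 = 100
py0_3 = 187
py1_3 = 296
px0_4 = 130
py0_4 = 55
py1_5 = 195
px0_6 = 142
py0_6 = 382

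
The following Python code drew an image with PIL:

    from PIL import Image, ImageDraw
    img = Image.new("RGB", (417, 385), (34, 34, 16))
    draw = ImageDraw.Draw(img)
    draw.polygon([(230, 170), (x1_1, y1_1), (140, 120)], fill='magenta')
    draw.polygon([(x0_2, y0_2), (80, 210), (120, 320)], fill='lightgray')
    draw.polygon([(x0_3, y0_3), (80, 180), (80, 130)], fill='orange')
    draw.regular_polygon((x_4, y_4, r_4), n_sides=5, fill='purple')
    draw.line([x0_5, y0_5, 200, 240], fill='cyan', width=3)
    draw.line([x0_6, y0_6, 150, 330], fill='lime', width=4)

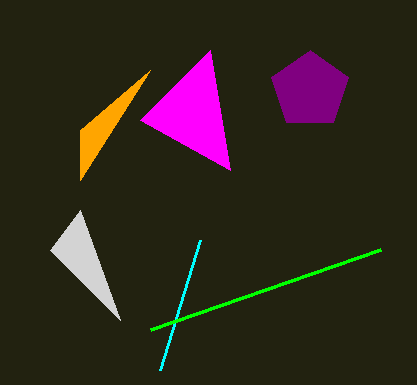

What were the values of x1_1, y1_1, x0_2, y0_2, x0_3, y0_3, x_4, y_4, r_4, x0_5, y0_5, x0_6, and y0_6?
x1_1 = 210
y1_1 = 50
x0_2 = 50
y0_2 = 250
x0_3 = 150
y0_3 = 70
x_4 = 310
y_4 = 90
r_4 = 40
x0_5 = 160
y0_5 = 370
x0_6 = 380
y0_6 = 250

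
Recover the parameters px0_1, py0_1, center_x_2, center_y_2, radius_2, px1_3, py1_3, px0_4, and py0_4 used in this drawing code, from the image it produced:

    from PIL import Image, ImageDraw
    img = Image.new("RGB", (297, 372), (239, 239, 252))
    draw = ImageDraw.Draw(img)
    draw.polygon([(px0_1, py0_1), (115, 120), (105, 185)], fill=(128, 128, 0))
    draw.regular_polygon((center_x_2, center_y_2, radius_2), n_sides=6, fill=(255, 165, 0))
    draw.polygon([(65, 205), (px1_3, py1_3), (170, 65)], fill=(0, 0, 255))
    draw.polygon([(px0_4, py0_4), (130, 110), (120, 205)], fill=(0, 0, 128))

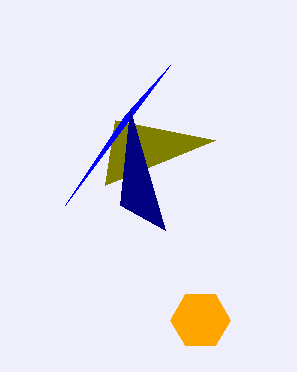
px0_1 = 215
py0_1 = 140
center_x_2 = 200
center_y_2 = 320
radius_2 = 30
px1_3 = 125
py1_3 = 115
px0_4 = 165
py0_4 = 230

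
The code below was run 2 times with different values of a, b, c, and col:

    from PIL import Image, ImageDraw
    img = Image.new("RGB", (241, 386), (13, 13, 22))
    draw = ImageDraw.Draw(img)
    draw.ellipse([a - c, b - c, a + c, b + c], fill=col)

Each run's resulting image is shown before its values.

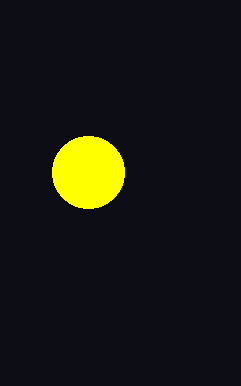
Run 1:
a = 88
b = 172
c = 36
col = 'yellow'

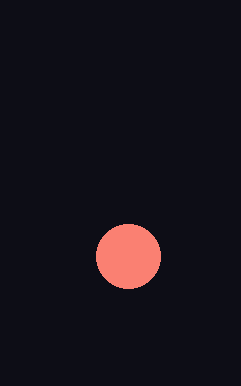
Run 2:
a = 128, b = 256, c = 32, col = 'salmon'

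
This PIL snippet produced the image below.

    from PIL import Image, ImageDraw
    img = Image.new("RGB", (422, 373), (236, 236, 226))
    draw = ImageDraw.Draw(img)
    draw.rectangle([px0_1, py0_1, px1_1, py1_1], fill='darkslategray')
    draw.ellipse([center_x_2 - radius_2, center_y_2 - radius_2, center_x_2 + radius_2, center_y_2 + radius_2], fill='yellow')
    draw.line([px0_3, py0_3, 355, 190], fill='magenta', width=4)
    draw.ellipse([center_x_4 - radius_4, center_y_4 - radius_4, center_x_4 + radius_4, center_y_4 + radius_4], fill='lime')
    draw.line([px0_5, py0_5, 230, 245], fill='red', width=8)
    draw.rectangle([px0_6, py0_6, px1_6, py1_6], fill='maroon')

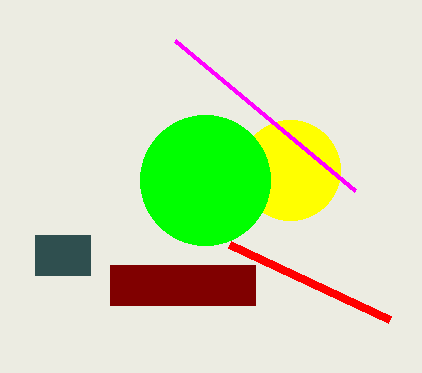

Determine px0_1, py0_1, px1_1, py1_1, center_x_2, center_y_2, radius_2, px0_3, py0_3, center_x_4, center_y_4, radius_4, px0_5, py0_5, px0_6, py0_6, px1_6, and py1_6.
px0_1 = 35, py0_1 = 235, px1_1 = 90, py1_1 = 275, center_x_2 = 290, center_y_2 = 170, radius_2 = 50, px0_3 = 175, py0_3 = 40, center_x_4 = 205, center_y_4 = 180, radius_4 = 65, px0_5 = 390, py0_5 = 320, px0_6 = 110, py0_6 = 265, px1_6 = 255, py1_6 = 305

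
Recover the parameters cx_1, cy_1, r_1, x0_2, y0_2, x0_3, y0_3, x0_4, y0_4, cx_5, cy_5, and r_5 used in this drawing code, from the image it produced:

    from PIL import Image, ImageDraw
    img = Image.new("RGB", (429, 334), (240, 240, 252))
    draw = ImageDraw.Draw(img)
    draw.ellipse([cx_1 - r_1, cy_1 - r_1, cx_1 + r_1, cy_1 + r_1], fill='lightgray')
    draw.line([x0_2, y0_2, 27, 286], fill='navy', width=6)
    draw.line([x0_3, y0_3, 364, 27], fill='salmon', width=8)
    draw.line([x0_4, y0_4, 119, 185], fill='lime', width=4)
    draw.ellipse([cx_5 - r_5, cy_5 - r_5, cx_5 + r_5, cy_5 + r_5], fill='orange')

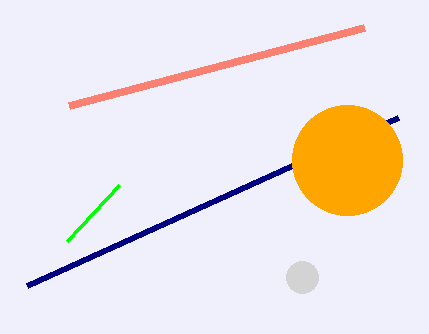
cx_1 = 302; cy_1 = 277; r_1 = 16; x0_2 = 398; y0_2 = 118; x0_3 = 69; y0_3 = 105; x0_4 = 67; y0_4 = 241; cx_5 = 347; cy_5 = 160; r_5 = 55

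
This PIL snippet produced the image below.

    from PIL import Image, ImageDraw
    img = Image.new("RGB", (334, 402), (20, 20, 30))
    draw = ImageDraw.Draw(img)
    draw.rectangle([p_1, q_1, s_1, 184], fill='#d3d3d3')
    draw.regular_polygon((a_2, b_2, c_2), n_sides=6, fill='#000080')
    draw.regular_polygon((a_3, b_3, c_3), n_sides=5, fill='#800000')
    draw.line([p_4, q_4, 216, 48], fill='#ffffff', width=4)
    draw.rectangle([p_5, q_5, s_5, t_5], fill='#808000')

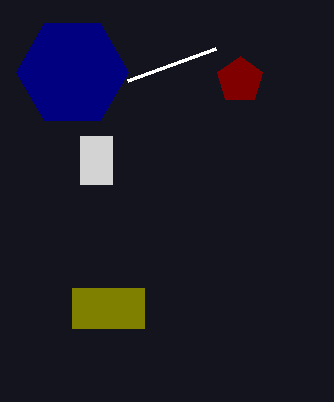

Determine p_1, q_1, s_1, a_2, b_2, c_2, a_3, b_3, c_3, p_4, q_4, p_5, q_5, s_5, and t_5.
p_1 = 80, q_1 = 136, s_1 = 112, a_2 = 72, b_2 = 72, c_2 = 56, a_3 = 240, b_3 = 80, c_3 = 24, p_4 = 128, q_4 = 80, p_5 = 72, q_5 = 288, s_5 = 144, t_5 = 328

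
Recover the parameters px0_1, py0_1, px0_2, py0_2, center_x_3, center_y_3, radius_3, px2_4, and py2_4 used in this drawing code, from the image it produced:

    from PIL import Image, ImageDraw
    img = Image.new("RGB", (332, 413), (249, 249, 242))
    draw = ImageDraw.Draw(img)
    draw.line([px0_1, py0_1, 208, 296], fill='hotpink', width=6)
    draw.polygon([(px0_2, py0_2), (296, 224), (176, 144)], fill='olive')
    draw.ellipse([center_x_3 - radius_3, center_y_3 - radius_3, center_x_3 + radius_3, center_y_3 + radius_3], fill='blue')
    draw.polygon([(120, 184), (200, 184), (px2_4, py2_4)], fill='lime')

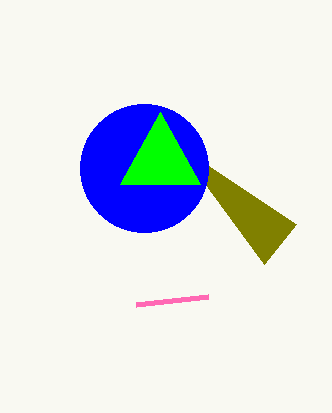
px0_1 = 136; py0_1 = 304; px0_2 = 264; py0_2 = 264; center_x_3 = 144; center_y_3 = 168; radius_3 = 64; px2_4 = 160; py2_4 = 112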